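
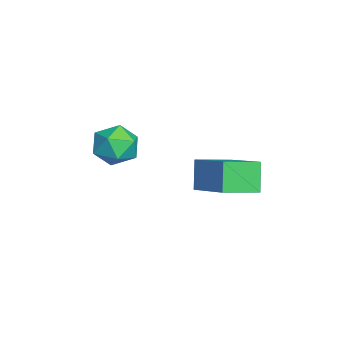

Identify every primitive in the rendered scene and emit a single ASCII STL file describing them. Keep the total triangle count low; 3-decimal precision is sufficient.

solid 
facet normal -0.774 -0.464 -0.431
outer loop
vertex 2.331 -0.86 2.662
vertex 1.74 0.46 2.302
vertex 2.988 -0.881 1.506
endloop
endfacet
facet normal 0.396 -0.886 0.241
outer loop
vertex 4.66 0.12 2.438
vertex 2.331 -0.86 2.662
vertex 2.988 -0.881 1.506
endloop
endfacet
facet normal -0.774 -0.464 -0.432
outer loop
vertex 2.988 -0.881 1.506
vertex 1.74 0.46 2.302
vertex 2.398 0.438 1.146
endloop
endfacet
facet normal 0.494 -0.016 -0.869
outer loop
vertex 2.398 0.438 1.146
vertex 4.66 0.12 2.438
vertex 2.988 -0.881 1.506
endloop
endfacet
facet normal -0.494 0.016 0.869
outer loop
vertex 2.331 -0.86 2.662
vertex 3.412 1.461 3.234
vertex 1.74 0.46 2.302
endloop
endfacet
facet normal 0.396 -0.886 0.242
outer loop
vertex 4.002 0.142 3.594
vertex 2.331 -0.86 2.662
vertex 4.66 0.12 2.438
endloop
endfacet
facet normal -0.494 0.016 0.869
outer loop
vertex 4.002 0.142 3.594
vertex 3.412 1.461 3.234
vertex 2.331 -0.86 2.662
endloop
endfacet
facet normal -0.396 0.886 -0.242
outer loop
vertex 1.74 0.46 2.302
vertex 3.412 1.461 3.234
vertex 2.398 0.438 1.146
endloop
endfacet
facet normal 0.494 -0.016 -0.869
outer loop
vertex 4.069 1.44 2.078
vertex 4.66 0.12 2.438
vertex 2.398 0.438 1.146
endloop
endfacet
facet normal -0.396 0.886 -0.241
outer loop
vertex 2.398 0.438 1.146
vertex 3.412 1.461 3.234
vertex 4.069 1.44 2.078
endloop
endfacet
facet normal 0.774 0.464 0.432
outer loop
vertex 4.069 1.44 2.078
vertex 4.002 0.142 3.594
vertex 4.66 0.12 2.438
endloop
endfacet
facet normal 0.774 0.464 0.431
outer loop
vertex 3.412 1.461 3.234
vertex 4.002 0.142 3.594
vertex 4.069 1.44 2.078
endloop
endfacet
facet normal -0.769 0.363 0.526
outer loop
vertex 1.05 -2.933 3.058
vertex 0.642 -3.833 3.083
vertex 1.264 -3.552 3.798
endloop
endfacet
facet normal -0.173 0.730 0.661
outer loop
vertex 1.05 -2.933 3.058
vertex 1.264 -3.552 3.798
vertex 1.98 -3.009 3.385
endloop
endfacet
facet normal 0.066 0.997 0.043
outer loop
vertex 1.05 -2.933 3.058
vertex 1.98 -3.009 3.385
vertex 1.8 -2.955 2.415
endloop
endfacet
facet normal -0.382 0.794 -0.473
outer loop
vertex 1.05 -2.933 3.058
vertex 1.8 -2.955 2.415
vertex 0.973 -3.464 2.228
endloop
endfacet
facet normal -0.899 0.403 -0.174
outer loop
vertex 1.05 -2.933 3.058
vertex 0.973 -3.464 2.228
vertex 0.642 -3.833 3.083
endloop
endfacet
facet normal 0.316 0.274 0.908
outer loop
vertex 1.98 -3.009 3.385
vertex 1.264 -3.552 3.798
vertex 2.147 -3.956 3.612
endloop
endfacet
facet normal -0.648 -0.322 0.690
outer loop
vertex 1.264 -3.552 3.798
vertex 0.642 -3.833 3.083
vertex 1.32 -4.465 3.425
endloop
endfacet
facet normal -0.858 -0.258 -0.444
outer loop
vertex 0.642 -3.833 3.083
vertex 0.973 -3.464 2.228
vertex 1.14 -4.411 2.455
endloop
endfacet
facet normal -0.023 0.377 -0.926
outer loop
vertex 0.973 -3.464 2.228
vertex 1.8 -2.955 2.415
vertex 1.856 -3.868 2.042
endloop
endfacet
facet normal 0.703 0.705 -0.091
outer loop
vertex 1.8 -2.955 2.415
vertex 1.98 -3.009 3.385
vertex 2.478 -3.587 2.757
endloop
endfacet
facet normal 0.382 -0.794 0.473
outer loop
vertex 2.07 -4.487 2.782
vertex 2.147 -3.956 3.612
vertex 1.32 -4.465 3.425
endloop
endfacet
facet normal -0.066 -0.997 -0.043
outer loop
vertex 2.07 -4.487 2.782
vertex 1.32 -4.465 3.425
vertex 1.14 -4.411 2.455
endloop
endfacet
facet normal 0.173 -0.730 -0.661
outer loop
vertex 2.07 -4.487 2.782
vertex 1.14 -4.411 2.455
vertex 1.856 -3.868 2.042
endloop
endfacet
facet normal 0.769 -0.363 -0.526
outer loop
vertex 2.07 -4.487 2.782
vertex 1.856 -3.868 2.042
vertex 2.478 -3.587 2.757
endloop
endfacet
facet normal 0.899 -0.403 0.174
outer loop
vertex 2.07 -4.487 2.782
vertex 2.478 -3.587 2.757
vertex 2.147 -3.956 3.612
endloop
endfacet
facet normal 0.023 -0.377 0.926
outer loop
vertex 1.32 -4.465 3.425
vertex 2.147 -3.956 3.612
vertex 1.264 -3.552 3.798
endloop
endfacet
facet normal -0.703 -0.705 0.091
outer loop
vertex 1.14 -4.411 2.455
vertex 1.32 -4.465 3.425
vertex 0.642 -3.833 3.083
endloop
endfacet
facet normal -0.316 -0.274 -0.908
outer loop
vertex 1.856 -3.868 2.042
vertex 1.14 -4.411 2.455
vertex 0.973 -3.464 2.228
endloop
endfacet
facet normal 0.648 0.322 -0.690
outer loop
vertex 2.478 -3.587 2.757
vertex 1.856 -3.868 2.042
vertex 1.8 -2.955 2.415
endloop
endfacet
facet normal 0.858 0.258 0.444
outer loop
vertex 2.147 -3.956 3.612
vertex 2.478 -3.587 2.757
vertex 1.98 -3.009 3.385
endloop
endfacet

endsolid


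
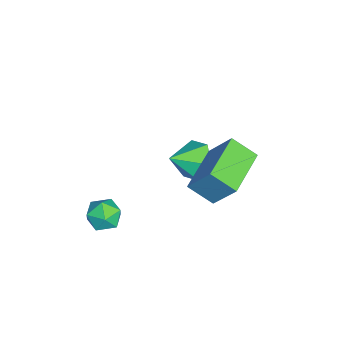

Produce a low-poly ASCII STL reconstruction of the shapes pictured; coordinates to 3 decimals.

solid 
facet normal -0.941 0.322 0.105
outer loop
vertex -0.017 1.121 3.672
vertex 0.445 2.006 5.097
vertex 0.249 2.128 2.962
endloop
endfacet
facet normal -0.265 -0.508 -0.820
outer loop
vertex 2.215 1.454 2.743
vertex -0.017 1.121 3.672
vertex 0.249 2.128 2.962
endloop
endfacet
facet normal -0.941 0.322 0.105
outer loop
vertex 0.249 2.128 2.962
vertex 0.445 2.006 5.097
vertex 0.71 3.012 4.387
endloop
endfacet
facet normal 0.211 0.799 -0.564
outer loop
vertex 0.71 3.012 4.387
vertex 2.215 1.454 2.743
vertex 0.249 2.128 2.962
endloop
endfacet
facet normal -0.211 -0.798 0.564
outer loop
vertex -0.017 1.121 3.672
vertex 2.411 1.332 4.878
vertex 0.445 2.006 5.097
endloop
endfacet
facet normal -0.265 -0.508 -0.819
outer loop
vertex 1.95 0.448 3.453
vertex -0.017 1.121 3.672
vertex 2.215 1.454 2.743
endloop
endfacet
facet normal -0.211 -0.799 0.564
outer loop
vertex 1.95 0.448 3.453
vertex 2.411 1.332 4.878
vertex -0.017 1.121 3.672
endloop
endfacet
facet normal 0.266 0.508 0.819
outer loop
vertex 0.445 2.006 5.097
vertex 2.411 1.332 4.878
vertex 0.71 3.012 4.387
endloop
endfacet
facet normal 0.210 0.798 -0.564
outer loop
vertex 2.677 2.339 4.168
vertex 2.215 1.454 2.743
vertex 0.71 3.012 4.387
endloop
endfacet
facet normal 0.265 0.508 0.820
outer loop
vertex 0.71 3.012 4.387
vertex 2.411 1.332 4.878
vertex 2.677 2.339 4.168
endloop
endfacet
facet normal 0.941 -0.322 -0.105
outer loop
vertex 2.677 2.339 4.168
vertex 1.95 0.448 3.453
vertex 2.215 1.454 2.743
endloop
endfacet
facet normal 0.941 -0.322 -0.104
outer loop
vertex 2.411 1.332 4.878
vertex 1.95 0.448 3.453
vertex 2.677 2.339 4.168
endloop
endfacet
facet normal -0.538 0.813 0.221
outer loop
vertex 1.898 -2.108 1.286
vertex 1.587 -2.486 1.918
vertex 2.26 -2.062 1.997
endloop
endfacet
facet normal 0.073 0.992 -0.102
outer loop
vertex 1.898 -2.108 1.286
vertex 2.26 -2.062 1.997
vertex 2.694 -2.162 1.334
endloop
endfacet
facet normal 0.090 0.670 -0.737
outer loop
vertex 1.898 -2.108 1.286
vertex 2.694 -2.162 1.334
vertex 2.29 -2.647 0.844
endloop
endfacet
facet normal -0.511 0.291 -0.809
outer loop
vertex 1.898 -2.108 1.286
vertex 2.29 -2.647 0.844
vertex 1.605 -2.847 1.205
endloop
endfacet
facet normal -0.900 0.380 -0.215
outer loop
vertex 1.898 -2.108 1.286
vertex 1.605 -2.847 1.205
vertex 1.587 -2.486 1.918
endloop
endfacet
facet normal 0.612 0.736 0.290
outer loop
vertex 2.694 -2.162 1.334
vertex 2.26 -2.062 1.997
vertex 2.875 -2.573 1.995
endloop
endfacet
facet normal -0.377 0.447 0.811
outer loop
vertex 2.26 -2.062 1.997
vertex 1.587 -2.486 1.918
vertex 2.19 -2.773 2.356
endloop
endfacet
facet normal -0.961 -0.255 0.105
outer loop
vertex 1.587 -2.486 1.918
vertex 1.605 -2.847 1.205
vertex 1.786 -3.258 1.866
endloop
endfacet
facet normal -0.334 -0.398 -0.854
outer loop
vertex 1.605 -2.847 1.205
vertex 2.29 -2.647 0.844
vertex 2.22 -3.358 1.203
endloop
endfacet
facet normal 0.639 0.214 -0.739
outer loop
vertex 2.29 -2.647 0.844
vertex 2.694 -2.162 1.334
vertex 2.893 -2.934 1.282
endloop
endfacet
facet normal 0.511 -0.291 0.809
outer loop
vertex 2.582 -3.312 1.914
vertex 2.875 -2.573 1.995
vertex 2.19 -2.773 2.356
endloop
endfacet
facet normal -0.090 -0.670 0.737
outer loop
vertex 2.582 -3.312 1.914
vertex 2.19 -2.773 2.356
vertex 1.786 -3.258 1.866
endloop
endfacet
facet normal -0.073 -0.992 0.102
outer loop
vertex 2.582 -3.312 1.914
vertex 1.786 -3.258 1.866
vertex 2.22 -3.358 1.203
endloop
endfacet
facet normal 0.538 -0.813 -0.221
outer loop
vertex 2.582 -3.312 1.914
vertex 2.22 -3.358 1.203
vertex 2.893 -2.934 1.282
endloop
endfacet
facet normal 0.900 -0.380 0.215
outer loop
vertex 2.582 -3.312 1.914
vertex 2.893 -2.934 1.282
vertex 2.875 -2.573 1.995
endloop
endfacet
facet normal 0.334 0.398 0.854
outer loop
vertex 2.19 -2.773 2.356
vertex 2.875 -2.573 1.995
vertex 2.26 -2.062 1.997
endloop
endfacet
facet normal -0.639 -0.214 0.739
outer loop
vertex 1.786 -3.258 1.866
vertex 2.19 -2.773 2.356
vertex 1.587 -2.486 1.918
endloop
endfacet
facet normal -0.612 -0.736 -0.290
outer loop
vertex 2.22 -3.358 1.203
vertex 1.786 -3.258 1.866
vertex 1.605 -2.847 1.205
endloop
endfacet
facet normal 0.377 -0.447 -0.811
outer loop
vertex 2.893 -2.934 1.282
vertex 2.22 -3.358 1.203
vertex 2.29 -2.647 0.844
endloop
endfacet
facet normal 0.961 0.255 -0.105
outer loop
vertex 2.875 -2.573 1.995
vertex 2.893 -2.934 1.282
vertex 2.694 -2.162 1.334
endloop
endfacet
facet normal -0.447 0.722 -0.528
outer loop
vertex -2.155 1.095 0.358
vertex -2.766 0.409 -0.062
vertex -3.037 0.868 0.795
endloop
endfacet
facet normal 0.400 0.176 0.899
outer loop
vertex -2.155 1.095 0.358
vertex -3.037 0.868 0.795
vertex -2.134 -0.609 0.682
endloop
endfacet
facet normal -0.448 0.722 -0.528
outer loop
vertex -3.037 0.868 0.795
vertex -2.766 0.409 -0.062
vertex -3.647 0.182 0.375
endloop
endfacet
facet normal -0.324 -0.267 0.907
outer loop
vertex -3.037 0.868 0.795
vertex -3.647 0.182 0.375
vertex -2.134 -0.609 0.682
endloop
endfacet
facet normal -0.448 0.721 -0.528
outer loop
vertex -3.647 0.182 0.375
vertex -2.766 0.409 -0.062
vertex -3.376 -0.278 -0.483
endloop
endfacet
facet normal -0.489 -0.824 0.287
outer loop
vertex -3.647 0.182 0.375
vertex -3.376 -0.278 -0.483
vertex -2.134 -0.609 0.682
endloop
endfacet
facet normal -0.448 0.721 -0.529
outer loop
vertex -3.376 -0.278 -0.483
vertex -2.766 0.409 -0.062
vertex -2.494 -0.051 -0.92
endloop
endfacet
facet normal 0.071 -0.937 -0.342
outer loop
vertex -3.376 -0.278 -0.483
vertex -2.494 -0.051 -0.92
vertex -2.134 -0.609 0.682
endloop
endfacet
facet normal -0.448 0.721 -0.529
outer loop
vertex -2.494 -0.051 -0.92
vertex -2.766 0.409 -0.062
vertex -1.884 0.636 -0.5
endloop
endfacet
facet normal 0.796 -0.493 -0.351
outer loop
vertex -2.494 -0.051 -0.92
vertex -1.884 0.636 -0.5
vertex -2.134 -0.609 0.682
endloop
endfacet
facet normal -0.448 0.722 -0.528
outer loop
vertex -1.884 0.636 -0.5
vertex -2.766 0.409 -0.062
vertex -2.155 1.095 0.358
endloop
endfacet
facet normal 0.961 0.063 0.270
outer loop
vertex -1.884 0.636 -0.5
vertex -2.155 1.095 0.358
vertex -2.134 -0.609 0.682
endloop
endfacet

endsolid


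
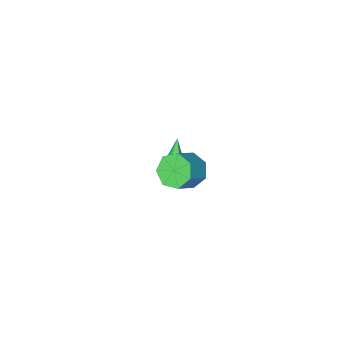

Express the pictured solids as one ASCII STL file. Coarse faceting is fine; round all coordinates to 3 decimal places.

solid 
facet normal 0.511 0.552 -0.659
outer loop
vertex -0.457 -1.196 -3.845
vertex -0.891 -1.307 -4.274
vertex -0.942 -0.814 -3.901
endloop
endfacet
facet normal 0.184 0.367 0.912
outer loop
vertex -0.457 -1.196 -3.845
vertex -0.942 -0.814 -3.901
vertex -1.749 -2.233 -3.166
endloop
endfacet
facet normal 0.511 0.552 -0.659
outer loop
vertex -0.942 -0.814 -3.901
vertex -0.891 -1.307 -4.274
vertex -1.376 -0.925 -4.33
endloop
endfacet
facet normal -0.631 0.608 0.481
outer loop
vertex -0.942 -0.814 -3.901
vertex -1.376 -0.925 -4.33
vertex -1.749 -2.233 -3.166
endloop
endfacet
facet normal 0.511 0.552 -0.659
outer loop
vertex -1.376 -0.925 -4.33
vertex -0.891 -1.307 -4.274
vertex -1.324 -1.418 -4.703
endloop
endfacet
facet normal -0.970 0.072 -0.230
outer loop
vertex -1.376 -0.925 -4.33
vertex -1.324 -1.418 -4.703
vertex -1.749 -2.233 -3.166
endloop
endfacet
facet normal 0.512 0.551 -0.659
outer loop
vertex -1.324 -1.418 -4.703
vertex -0.891 -1.307 -4.274
vertex -0.839 -1.8 -4.646
endloop
endfacet
facet normal -0.494 -0.704 -0.510
outer loop
vertex -1.324 -1.418 -4.703
vertex -0.839 -1.8 -4.646
vertex -1.749 -2.233 -3.166
endloop
endfacet
facet normal 0.512 0.551 -0.659
outer loop
vertex -0.839 -1.8 -4.646
vertex -0.891 -1.307 -4.274
vertex -0.406 -1.689 -4.217
endloop
endfacet
facet normal 0.320 -0.944 -0.079
outer loop
vertex -0.839 -1.8 -4.646
vertex -0.406 -1.689 -4.217
vertex -1.749 -2.233 -3.166
endloop
endfacet
facet normal 0.511 0.551 -0.660
outer loop
vertex -0.406 -1.689 -4.217
vertex -0.891 -1.307 -4.274
vertex -0.457 -1.196 -3.845
endloop
endfacet
facet normal 0.659 -0.408 0.631
outer loop
vertex -0.406 -1.689 -4.217
vertex -0.457 -1.196 -3.845
vertex -1.749 -2.233 -3.166
endloop
endfacet
facet normal -0.762 -0.183 -0.621
outer loop
vertex 1.851 2.498 0.951
vertex 1.408 3.192 1.29
vertex 1.973 3.175 0.602
endloop
endfacet
facet normal 0.628 -0.443 -0.640
outer loop
vertex 1.851 2.498 0.951
vertex 1.973 3.175 0.602
vertex 2.834 2.734 1.752
endloop
endfacet
facet normal 0.628 -0.443 -0.640
outer loop
vertex 2.834 2.734 1.752
vertex 1.973 3.175 0.602
vertex 2.956 3.412 1.402
endloop
endfacet
facet normal 0.762 0.183 0.621
outer loop
vertex 2.834 2.734 1.752
vertex 2.956 3.412 1.402
vertex 2.392 3.428 2.09
endloop
endfacet
facet normal -0.762 -0.184 -0.621
outer loop
vertex 1.973 3.175 0.602
vertex 1.408 3.192 1.29
vertex 1.669 3.865 0.77
endloop
endfacet
facet normal 0.514 0.410 -0.753
outer loop
vertex 1.973 3.175 0.602
vertex 1.669 3.865 0.77
vertex 2.956 3.412 1.402
endloop
endfacet
facet normal 0.514 0.410 -0.753
outer loop
vertex 2.956 3.412 1.402
vertex 1.669 3.865 0.77
vertex 2.653 4.102 1.571
endloop
endfacet
facet normal 0.762 0.183 0.621
outer loop
vertex 2.956 3.412 1.402
vertex 2.653 4.102 1.571
vertex 2.392 3.428 2.09
endloop
endfacet
facet normal -0.763 -0.183 -0.620
outer loop
vertex 1.669 3.865 0.77
vertex 1.408 3.192 1.29
vertex 1.17 4.048 1.33
endloop
endfacet
facet normal 0.014 0.954 -0.299
outer loop
vertex 1.669 3.865 0.77
vertex 1.17 4.048 1.33
vertex 2.653 4.102 1.571
endloop
endfacet
facet normal 0.014 0.954 -0.300
outer loop
vertex 2.653 4.102 1.571
vertex 1.17 4.048 1.33
vertex 2.153 4.285 2.13
endloop
endfacet
facet normal 0.762 0.183 0.621
outer loop
vertex 2.653 4.102 1.571
vertex 2.153 4.285 2.13
vertex 2.392 3.428 2.09
endloop
endfacet
facet normal -0.762 -0.183 -0.621
outer loop
vertex 1.17 4.048 1.33
vertex 1.408 3.192 1.29
vertex 0.85 3.586 1.859
endloop
endfacet
facet normal -0.497 0.780 0.380
outer loop
vertex 1.17 4.048 1.33
vertex 0.85 3.586 1.859
vertex 2.153 4.285 2.13
endloop
endfacet
facet normal -0.497 0.780 0.380
outer loop
vertex 2.153 4.285 2.13
vertex 0.85 3.586 1.859
vertex 1.833 3.823 2.66
endloop
endfacet
facet normal 0.762 0.184 0.620
outer loop
vertex 2.153 4.285 2.13
vertex 1.833 3.823 2.66
vertex 2.392 3.428 2.09
endloop
endfacet
facet normal -0.762 -0.183 -0.621
outer loop
vertex 0.85 3.586 1.859
vertex 1.408 3.192 1.29
vertex 0.95 2.827 1.96
endloop
endfacet
facet normal -0.634 0.019 0.773
outer loop
vertex 0.85 3.586 1.859
vertex 0.95 2.827 1.96
vertex 1.833 3.823 2.66
endloop
endfacet
facet normal -0.634 0.019 0.773
outer loop
vertex 1.833 3.823 2.66
vertex 0.95 2.827 1.96
vertex 1.934 3.063 2.761
endloop
endfacet
facet normal 0.762 0.184 0.620
outer loop
vertex 1.833 3.823 2.66
vertex 1.934 3.063 2.761
vertex 2.392 3.428 2.09
endloop
endfacet
facet normal -0.762 -0.184 -0.621
outer loop
vertex 0.95 2.827 1.96
vertex 1.408 3.192 1.29
vertex 1.396 2.342 1.556
endloop
endfacet
facet normal -0.294 -0.757 0.584
outer loop
vertex 0.95 2.827 1.96
vertex 1.396 2.342 1.556
vertex 1.934 3.063 2.761
endloop
endfacet
facet normal -0.293 -0.757 0.584
outer loop
vertex 1.934 3.063 2.761
vertex 1.396 2.342 1.556
vertex 2.379 2.579 2.357
endloop
endfacet
facet normal 0.763 0.183 0.620
outer loop
vertex 1.934 3.063 2.761
vertex 2.379 2.579 2.357
vertex 2.392 3.428 2.09
endloop
endfacet
facet normal -0.762 -0.183 -0.621
outer loop
vertex 1.396 2.342 1.556
vertex 1.408 3.192 1.29
vertex 1.851 2.498 0.951
endloop
endfacet
facet normal 0.269 -0.962 -0.046
outer loop
vertex 1.396 2.342 1.556
vertex 1.851 2.498 0.951
vertex 2.379 2.579 2.357
endloop
endfacet
facet normal 0.268 -0.962 -0.045
outer loop
vertex 2.379 2.579 2.357
vertex 1.851 2.498 0.951
vertex 2.834 2.734 1.752
endloop
endfacet
facet normal 0.762 0.183 0.620
outer loop
vertex 2.379 2.579 2.357
vertex 2.834 2.734 1.752
vertex 2.392 3.428 2.09
endloop
endfacet

endsolid


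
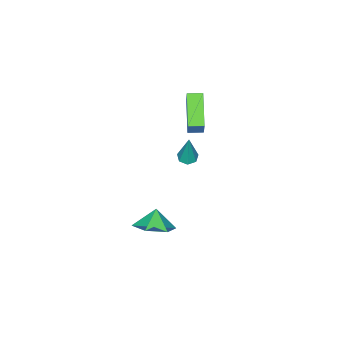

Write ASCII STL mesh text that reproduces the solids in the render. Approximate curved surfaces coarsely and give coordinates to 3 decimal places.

solid 
facet normal -0.152 -0.165 -0.975
outer loop
vertex -2.938 -0.097 -3.407
vertex -3.471 0.027 -3.345
vertex -3.052 0.362 -3.467
endloop
endfacet
facet normal 0.967 0.248 0.056
outer loop
vertex -2.938 -0.097 -3.407
vertex -3.052 0.362 -3.467
vertex -3.169 0.353 -1.415
endloop
endfacet
facet normal -0.152 -0.164 -0.975
outer loop
vertex -3.052 0.362 -3.467
vertex -3.471 0.027 -3.345
vertex -3.481 0.57 -3.435
endloop
endfacet
facet normal 0.438 0.899 0.029
outer loop
vertex -3.052 0.362 -3.467
vertex -3.481 0.57 -3.435
vertex -3.169 0.353 -1.415
endloop
endfacet
facet normal -0.153 -0.164 -0.974
outer loop
vertex -3.481 0.57 -3.435
vertex -3.471 0.027 -3.345
vertex -3.902 0.369 -3.335
endloop
endfacet
facet normal -0.395 0.905 0.158
outer loop
vertex -3.481 0.57 -3.435
vertex -3.902 0.369 -3.335
vertex -3.169 0.353 -1.415
endloop
endfacet
facet normal -0.152 -0.164 -0.975
outer loop
vertex -3.902 0.369 -3.335
vertex -3.471 0.027 -3.345
vertex -3.998 -0.09 -3.243
endloop
endfacet
facet normal -0.902 0.258 0.346
outer loop
vertex -3.902 0.369 -3.335
vertex -3.998 -0.09 -3.243
vertex -3.169 0.353 -1.415
endloop
endfacet
facet normal -0.152 -0.166 -0.974
outer loop
vertex -3.998 -0.09 -3.243
vertex -3.471 0.027 -3.345
vertex -3.697 -0.46 -3.227
endloop
endfacet
facet normal -0.702 -0.551 0.452
outer loop
vertex -3.998 -0.09 -3.243
vertex -3.697 -0.46 -3.227
vertex -3.169 0.353 -1.415
endloop
endfacet
facet normal -0.152 -0.166 -0.974
outer loop
vertex -3.697 -0.46 -3.227
vertex -3.471 0.027 -3.345
vertex -3.226 -0.463 -3.3
endloop
endfacet
facet normal 0.055 -0.917 0.395
outer loop
vertex -3.697 -0.46 -3.227
vertex -3.226 -0.463 -3.3
vertex -3.169 0.353 -1.415
endloop
endfacet
facet normal -0.152 -0.165 -0.974
outer loop
vertex -3.226 -0.463 -3.3
vertex -3.471 0.027 -3.345
vertex -2.938 -0.097 -3.407
endloop
endfacet
facet normal 0.797 -0.563 0.220
outer loop
vertex -3.226 -0.463 -3.3
vertex -2.938 -0.097 -3.407
vertex -3.169 0.353 -1.415
endloop
endfacet
facet normal -0.664 0.748 0.003
outer loop
vertex -4.4 0.229 1.43
vertex -3.116 1.372 0.488
vertex -4.942 -0.246 0.114
endloop
endfacet
facet normal -0.655 -0.583 0.480
outer loop
vertex -4.404 -0.852 0.112
vertex -4.4 0.229 1.43
vertex -4.942 -0.246 0.114
endloop
endfacet
facet normal -0.664 0.748 0.003
outer loop
vertex -4.942 -0.246 0.114
vertex -3.116 1.372 0.488
vertex -3.658 0.897 -0.827
endloop
endfacet
facet normal -0.361 -0.317 -0.877
outer loop
vertex -3.658 0.897 -0.827
vertex -4.404 -0.852 0.112
vertex -4.942 -0.246 0.114
endloop
endfacet
facet normal 0.361 0.317 0.877
outer loop
vertex -4.4 0.229 1.43
vertex -2.578 0.766 0.486
vertex -3.116 1.372 0.488
endloop
endfacet
facet normal -0.655 -0.584 0.481
outer loop
vertex -3.862 -0.377 1.427
vertex -4.4 0.229 1.43
vertex -4.404 -0.852 0.112
endloop
endfacet
facet normal 0.361 0.316 0.877
outer loop
vertex -3.862 -0.377 1.427
vertex -2.578 0.766 0.486
vertex -4.4 0.229 1.43
endloop
endfacet
facet normal 0.655 0.583 -0.481
outer loop
vertex -3.116 1.372 0.488
vertex -2.578 0.766 0.486
vertex -3.658 0.897 -0.827
endloop
endfacet
facet normal -0.362 -0.317 -0.877
outer loop
vertex -3.12 0.291 -0.83
vertex -4.404 -0.852 0.112
vertex -3.658 0.897 -0.827
endloop
endfacet
facet normal 0.655 0.584 -0.480
outer loop
vertex -3.658 0.897 -0.827
vertex -2.578 0.766 0.486
vertex -3.12 0.291 -0.83
endloop
endfacet
facet normal 0.664 -0.748 -0.003
outer loop
vertex -3.12 0.291 -0.83
vertex -3.862 -0.377 1.427
vertex -4.404 -0.852 0.112
endloop
endfacet
facet normal 0.664 -0.748 -0.003
outer loop
vertex -2.578 0.766 0.486
vertex -3.862 -0.377 1.427
vertex -3.12 0.291 -0.83
endloop
endfacet
facet normal 0.511 0.289 -0.809
outer loop
vertex 3.08 2.005 -2.074
vertex 2.361 2.777 -2.253
vertex 3.217 2.974 -1.642
endloop
endfacet
facet normal 0.285 -0.424 0.860
outer loop
vertex 3.08 2.005 -2.074
vertex 3.217 2.974 -1.642
vertex 1.839 2.483 -1.427
endloop
endfacet
facet normal 0.511 0.289 -0.809
outer loop
vertex 3.217 2.974 -1.642
vertex 2.361 2.777 -2.253
vertex 2.498 3.746 -1.821
endloop
endfacet
facet normal 0.053 0.272 0.961
outer loop
vertex 3.217 2.974 -1.642
vertex 2.498 3.746 -1.821
vertex 1.839 2.483 -1.427
endloop
endfacet
facet normal 0.511 0.289 -0.809
outer loop
vertex 2.498 3.746 -1.821
vertex 2.361 2.777 -2.253
vertex 1.642 3.549 -2.432
endloop
endfacet
facet normal -0.576 0.502 0.645
outer loop
vertex 2.498 3.746 -1.821
vertex 1.642 3.549 -2.432
vertex 1.839 2.483 -1.427
endloop
endfacet
facet normal 0.511 0.288 -0.810
outer loop
vertex 1.642 3.549 -2.432
vertex 2.361 2.777 -2.253
vertex 1.504 2.58 -2.864
endloop
endfacet
facet normal -0.973 0.036 0.229
outer loop
vertex 1.642 3.549 -2.432
vertex 1.504 2.58 -2.864
vertex 1.839 2.483 -1.427
endloop
endfacet
facet normal 0.511 0.288 -0.810
outer loop
vertex 1.504 2.58 -2.864
vertex 2.361 2.777 -2.253
vertex 2.223 1.808 -2.685
endloop
endfacet
facet normal -0.740 -0.660 0.128
outer loop
vertex 1.504 2.58 -2.864
vertex 2.223 1.808 -2.685
vertex 1.839 2.483 -1.427
endloop
endfacet
facet normal 0.511 0.288 -0.810
outer loop
vertex 2.223 1.808 -2.685
vertex 2.361 2.777 -2.253
vertex 3.08 2.005 -2.074
endloop
endfacet
facet normal -0.112 -0.889 0.443
outer loop
vertex 2.223 1.808 -2.685
vertex 3.08 2.005 -2.074
vertex 1.839 2.483 -1.427
endloop
endfacet

endsolid


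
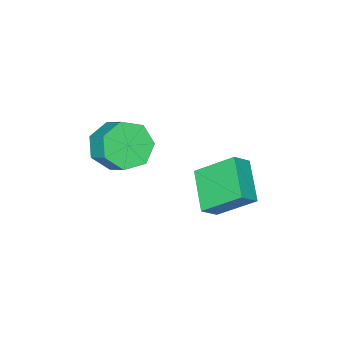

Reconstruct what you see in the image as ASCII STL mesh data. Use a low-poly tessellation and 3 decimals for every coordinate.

solid 
facet normal -0.146 -0.760 -0.634
outer loop
vertex 1.032 -2.093 0.006
vertex 0.385 -2.554 0.708
vertex 0.143 -1.866 -0.061
endloop
endfacet
facet normal 0.212 0.602 -0.770
outer loop
vertex 1.032 -2.093 0.006
vertex 0.143 -1.866 -0.061
vertex 1.222 -1.105 0.83
endloop
endfacet
facet normal 0.212 0.602 -0.770
outer loop
vertex 1.222 -1.105 0.83
vertex 0.143 -1.866 -0.061
vertex 0.333 -0.878 0.763
endloop
endfacet
facet normal 0.146 0.760 0.634
outer loop
vertex 1.222 -1.105 0.83
vertex 0.333 -0.878 0.763
vertex 0.575 -1.566 1.532
endloop
endfacet
facet normal -0.146 -0.760 -0.634
outer loop
vertex 0.143 -1.866 -0.061
vertex 0.385 -2.554 0.708
vertex -0.564 -2.157 0.451
endloop
endfacet
facet normal -0.623 0.568 -0.538
outer loop
vertex 0.143 -1.866 -0.061
vertex -0.564 -2.157 0.451
vertex 0.333 -0.878 0.763
endloop
endfacet
facet normal -0.624 0.568 -0.537
outer loop
vertex 0.333 -0.878 0.763
vertex -0.564 -2.157 0.451
vertex -0.373 -1.169 1.275
endloop
endfacet
facet normal 0.146 0.760 0.634
outer loop
vertex 0.333 -0.878 0.763
vertex -0.373 -1.169 1.275
vertex 0.575 -1.566 1.532
endloop
endfacet
facet normal -0.146 -0.760 -0.633
outer loop
vertex -0.564 -2.157 0.451
vertex 0.385 -2.554 0.708
vertex -0.556 -2.747 1.157
endloop
endfacet
facet normal -0.989 0.107 0.101
outer loop
vertex -0.564 -2.157 0.451
vertex -0.556 -2.747 1.157
vertex -0.373 -1.169 1.275
endloop
endfacet
facet normal -0.989 0.107 0.100
outer loop
vertex -0.373 -1.169 1.275
vertex -0.556 -2.747 1.157
vertex -0.366 -1.759 1.98
endloop
endfacet
facet normal 0.146 0.759 0.634
outer loop
vertex -0.373 -1.169 1.275
vertex -0.366 -1.759 1.98
vertex 0.575 -1.566 1.532
endloop
endfacet
facet normal -0.146 -0.760 -0.633
outer loop
vertex -0.556 -2.747 1.157
vertex 0.385 -2.554 0.708
vertex 0.16 -3.191 1.525
endloop
endfacet
facet normal -0.610 -0.435 0.663
outer loop
vertex -0.556 -2.747 1.157
vertex 0.16 -3.191 1.525
vertex -0.366 -1.759 1.98
endloop
endfacet
facet normal -0.610 -0.435 0.663
outer loop
vertex -0.366 -1.759 1.98
vertex 0.16 -3.191 1.525
vertex 0.351 -2.204 2.348
endloop
endfacet
facet normal 0.146 0.759 0.634
outer loop
vertex -0.366 -1.759 1.98
vertex 0.351 -2.204 2.348
vertex 0.575 -1.566 1.532
endloop
endfacet
facet normal -0.147 -0.760 -0.633
outer loop
vertex 0.16 -3.191 1.525
vertex 0.385 -2.554 0.708
vertex 1.045 -3.156 1.278
endloop
endfacet
facet normal 0.228 -0.649 0.726
outer loop
vertex 0.16 -3.191 1.525
vertex 1.045 -3.156 1.278
vertex 0.351 -2.204 2.348
endloop
endfacet
facet normal 0.228 -0.649 0.726
outer loop
vertex 0.351 -2.204 2.348
vertex 1.045 -3.156 1.278
vertex 1.236 -2.169 2.101
endloop
endfacet
facet normal 0.147 0.759 0.634
outer loop
vertex 0.351 -2.204 2.348
vertex 1.236 -2.169 2.101
vertex 0.575 -1.566 1.532
endloop
endfacet
facet normal -0.146 -0.760 -0.633
outer loop
vertex 1.045 -3.156 1.278
vertex 0.385 -2.554 0.708
vertex 1.433 -2.667 0.602
endloop
endfacet
facet normal 0.895 -0.375 0.242
outer loop
vertex 1.045 -3.156 1.278
vertex 1.433 -2.667 0.602
vertex 1.236 -2.169 2.101
endloop
endfacet
facet normal 0.895 -0.375 0.242
outer loop
vertex 1.236 -2.169 2.101
vertex 1.433 -2.667 0.602
vertex 1.624 -1.68 1.425
endloop
endfacet
facet normal 0.147 0.759 0.634
outer loop
vertex 1.236 -2.169 2.101
vertex 1.624 -1.68 1.425
vertex 0.575 -1.566 1.532
endloop
endfacet
facet normal -0.146 -0.760 -0.634
outer loop
vertex 1.433 -2.667 0.602
vertex 0.385 -2.554 0.708
vertex 1.032 -2.093 0.006
endloop
endfacet
facet normal 0.888 0.181 -0.423
outer loop
vertex 1.433 -2.667 0.602
vertex 1.032 -2.093 0.006
vertex 1.624 -1.68 1.425
endloop
endfacet
facet normal 0.887 0.182 -0.423
outer loop
vertex 1.624 -1.68 1.425
vertex 1.032 -2.093 0.006
vertex 1.222 -1.105 0.83
endloop
endfacet
facet normal 0.147 0.759 0.634
outer loop
vertex 1.624 -1.68 1.425
vertex 1.222 -1.105 0.83
vertex 0.575 -1.566 1.532
endloop
endfacet
facet normal -0.423 0.654 0.627
outer loop
vertex -2.537 1.564 0.689
vertex -1.875 1.424 1.282
vertex -1.57 2.918 -0.072
endloop
endfacet
facet normal -0.736 0.155 -0.659
outer loop
vertex -0.765 1.676 -1.262
vertex -2.537 1.564 0.689
vertex -1.57 2.918 -0.072
endloop
endfacet
facet normal -0.424 0.654 0.626
outer loop
vertex -1.57 2.918 -0.072
vertex -1.875 1.424 1.282
vertex -0.908 2.779 0.521
endloop
endfacet
facet normal 0.528 0.741 -0.416
outer loop
vertex -0.908 2.779 0.521
vertex -0.765 1.676 -1.262
vertex -1.57 2.918 -0.072
endloop
endfacet
facet normal -0.529 -0.740 0.415
outer loop
vertex -2.537 1.564 0.689
vertex -1.07 0.182 0.092
vertex -1.875 1.424 1.282
endloop
endfacet
facet normal -0.736 0.155 -0.659
outer loop
vertex -1.732 0.321 -0.501
vertex -2.537 1.564 0.689
vertex -0.765 1.676 -1.262
endloop
endfacet
facet normal -0.528 -0.740 0.416
outer loop
vertex -1.732 0.321 -0.501
vertex -1.07 0.182 0.092
vertex -2.537 1.564 0.689
endloop
endfacet
facet normal 0.736 -0.155 0.659
outer loop
vertex -1.875 1.424 1.282
vertex -1.07 0.182 0.092
vertex -0.908 2.779 0.521
endloop
endfacet
facet normal 0.529 0.740 -0.415
outer loop
vertex -0.103 1.536 -0.669
vertex -0.765 1.676 -1.262
vertex -0.908 2.779 0.521
endloop
endfacet
facet normal 0.736 -0.155 0.659
outer loop
vertex -0.908 2.779 0.521
vertex -1.07 0.182 0.092
vertex -0.103 1.536 -0.669
endloop
endfacet
facet normal 0.423 -0.654 -0.627
outer loop
vertex -0.103 1.536 -0.669
vertex -1.732 0.321 -0.501
vertex -0.765 1.676 -1.262
endloop
endfacet
facet normal 0.424 -0.654 -0.626
outer loop
vertex -1.07 0.182 0.092
vertex -1.732 0.321 -0.501
vertex -0.103 1.536 -0.669
endloop
endfacet

endsolid


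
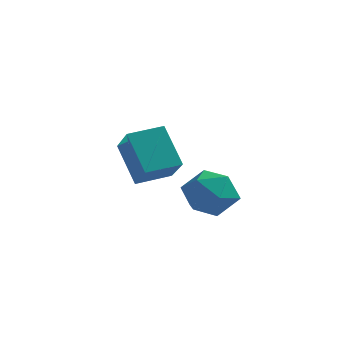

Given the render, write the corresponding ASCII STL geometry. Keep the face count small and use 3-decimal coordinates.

solid 
facet normal -0.661 -0.701 0.269
outer loop
vertex -1.126 -1.538 -0.144
vertex -0.531 -2.257 -0.555
vertex -0.411 -1.994 0.423
endloop
endfacet
facet normal -0.671 -0.151 0.726
outer loop
vertex -1.126 -1.538 -0.144
vertex -0.411 -1.994 0.423
vertex -0.556 -0.987 0.498
endloop
endfacet
facet normal -0.825 0.439 0.355
outer loop
vertex -1.126 -1.538 -0.144
vertex -0.556 -0.987 0.498
vertex -0.766 -0.628 -0.433
endloop
endfacet
facet normal -0.909 0.255 -0.329
outer loop
vertex -1.126 -1.538 -0.144
vertex -0.766 -0.628 -0.433
vertex -0.751 -1.413 -1.084
endloop
endfacet
facet normal -0.807 -0.450 -0.382
outer loop
vertex -1.126 -1.538 -0.144
vertex -0.751 -1.413 -1.084
vertex -0.531 -2.257 -0.555
endloop
endfacet
facet normal -0.016 -0.077 0.997
outer loop
vertex -0.556 -0.987 0.498
vertex -0.411 -1.994 0.423
vertex 0.391 -1.367 0.484
endloop
endfacet
facet normal 0.001 -0.966 0.260
outer loop
vertex -0.411 -1.994 0.423
vertex -0.531 -2.257 -0.555
vertex 0.406 -2.152 -0.167
endloop
endfacet
facet normal -0.236 -0.560 -0.794
outer loop
vertex -0.531 -2.257 -0.555
vertex -0.751 -1.413 -1.084
vertex 0.196 -1.793 -1.098
endloop
endfacet
facet normal -0.400 0.581 -0.709
outer loop
vertex -0.751 -1.413 -1.084
vertex -0.766 -0.628 -0.433
vertex 0.051 -0.786 -1.023
endloop
endfacet
facet normal -0.263 0.879 0.398
outer loop
vertex -0.766 -0.628 -0.433
vertex -0.556 -0.987 0.498
vertex 0.171 -0.523 -0.045
endloop
endfacet
facet normal 0.909 -0.255 0.329
outer loop
vertex 0.766 -1.242 -0.456
vertex 0.391 -1.367 0.484
vertex 0.406 -2.152 -0.167
endloop
endfacet
facet normal 0.825 -0.439 -0.355
outer loop
vertex 0.766 -1.242 -0.456
vertex 0.406 -2.152 -0.167
vertex 0.196 -1.793 -1.098
endloop
endfacet
facet normal 0.671 0.151 -0.726
outer loop
vertex 0.766 -1.242 -0.456
vertex 0.196 -1.793 -1.098
vertex 0.051 -0.786 -1.023
endloop
endfacet
facet normal 0.661 0.701 -0.269
outer loop
vertex 0.766 -1.242 -0.456
vertex 0.051 -0.786 -1.023
vertex 0.171 -0.523 -0.045
endloop
endfacet
facet normal 0.807 0.450 0.382
outer loop
vertex 0.766 -1.242 -0.456
vertex 0.171 -0.523 -0.045
vertex 0.391 -1.367 0.484
endloop
endfacet
facet normal 0.400 -0.581 0.709
outer loop
vertex 0.406 -2.152 -0.167
vertex 0.391 -1.367 0.484
vertex -0.411 -1.994 0.423
endloop
endfacet
facet normal 0.263 -0.879 -0.398
outer loop
vertex 0.196 -1.793 -1.098
vertex 0.406 -2.152 -0.167
vertex -0.531 -2.257 -0.555
endloop
endfacet
facet normal 0.016 0.077 -0.997
outer loop
vertex 0.051 -0.786 -1.023
vertex 0.196 -1.793 -1.098
vertex -0.751 -1.413 -1.084
endloop
endfacet
facet normal -0.001 0.966 -0.260
outer loop
vertex 0.171 -0.523 -0.045
vertex 0.051 -0.786 -1.023
vertex -0.766 -0.628 -0.433
endloop
endfacet
facet normal 0.236 0.560 0.794
outer loop
vertex 0.391 -1.367 0.484
vertex 0.171 -0.523 -0.045
vertex -0.556 -0.987 0.498
endloop
endfacet
facet normal -0.704 -0.695 -0.147
outer loop
vertex -2.945 -0.095 -0.237
vertex -3.859 0.53 1.182
vertex -3.744 0.919 -1.199
endloop
endfacet
facet normal 0.508 -0.348 -0.788
outer loop
vertex -2.801 1.85 -1.002
vertex -2.945 -0.095 -0.237
vertex -3.744 0.919 -1.199
endloop
endfacet
facet normal -0.704 -0.695 -0.148
outer loop
vertex -3.744 0.919 -1.199
vertex -3.859 0.53 1.182
vertex -4.658 1.544 0.219
endloop
endfacet
facet normal -0.497 0.629 -0.598
outer loop
vertex -4.658 1.544 0.219
vertex -2.801 1.85 -1.002
vertex -3.744 0.919 -1.199
endloop
endfacet
facet normal 0.497 -0.630 0.597
outer loop
vertex -2.945 -0.095 -0.237
vertex -2.916 1.461 1.379
vertex -3.859 0.53 1.182
endloop
endfacet
facet normal 0.509 -0.348 -0.788
outer loop
vertex -2.002 0.836 -0.039
vertex -2.945 -0.095 -0.237
vertex -2.801 1.85 -1.002
endloop
endfacet
facet normal 0.496 -0.630 0.598
outer loop
vertex -2.002 0.836 -0.039
vertex -2.916 1.461 1.379
vertex -2.945 -0.095 -0.237
endloop
endfacet
facet normal -0.508 0.348 0.788
outer loop
vertex -3.859 0.53 1.182
vertex -2.916 1.461 1.379
vertex -4.658 1.544 0.219
endloop
endfacet
facet normal -0.496 0.630 -0.597
outer loop
vertex -3.715 2.475 0.417
vertex -2.801 1.85 -1.002
vertex -4.658 1.544 0.219
endloop
endfacet
facet normal -0.508 0.347 0.788
outer loop
vertex -4.658 1.544 0.219
vertex -2.916 1.461 1.379
vertex -3.715 2.475 0.417
endloop
endfacet
facet normal 0.704 0.695 0.147
outer loop
vertex -3.715 2.475 0.417
vertex -2.002 0.836 -0.039
vertex -2.801 1.85 -1.002
endloop
endfacet
facet normal 0.704 0.695 0.148
outer loop
vertex -2.916 1.461 1.379
vertex -2.002 0.836 -0.039
vertex -3.715 2.475 0.417
endloop
endfacet

endsolid


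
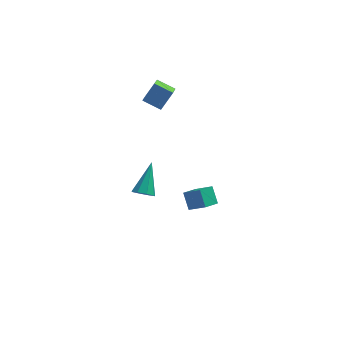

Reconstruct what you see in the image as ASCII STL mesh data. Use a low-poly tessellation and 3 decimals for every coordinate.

solid 
facet normal -0.505 -0.416 -0.757
outer loop
vertex -2.638 2.097 3.101
vertex -3.635 2.474 3.559
vertex -2.511 3.414 2.293
endloop
endfacet
facet normal 0.859 -0.325 -0.395
outer loop
vertex -1.865 3.946 3.261
vertex -2.638 2.097 3.101
vertex -2.511 3.414 2.293
endloop
endfacet
facet normal -0.505 -0.416 -0.757
outer loop
vertex -2.511 3.414 2.293
vertex -3.635 2.474 3.559
vertex -3.508 3.791 2.751
endloop
endfacet
facet normal 0.082 0.849 -0.521
outer loop
vertex -3.508 3.791 2.751
vertex -1.865 3.946 3.261
vertex -2.511 3.414 2.293
endloop
endfacet
facet normal -0.082 -0.849 0.521
outer loop
vertex -2.638 2.097 3.101
vertex -2.989 3.006 4.527
vertex -3.635 2.474 3.559
endloop
endfacet
facet normal 0.859 -0.325 -0.395
outer loop
vertex -1.992 2.629 4.069
vertex -2.638 2.097 3.101
vertex -1.865 3.946 3.261
endloop
endfacet
facet normal -0.082 -0.849 0.521
outer loop
vertex -1.992 2.629 4.069
vertex -2.989 3.006 4.527
vertex -2.638 2.097 3.101
endloop
endfacet
facet normal -0.859 0.325 0.395
outer loop
vertex -3.635 2.474 3.559
vertex -2.989 3.006 4.527
vertex -3.508 3.791 2.751
endloop
endfacet
facet normal 0.082 0.849 -0.521
outer loop
vertex -2.862 4.323 3.719
vertex -1.865 3.946 3.261
vertex -3.508 3.791 2.751
endloop
endfacet
facet normal -0.859 0.325 0.395
outer loop
vertex -3.508 3.791 2.751
vertex -2.989 3.006 4.527
vertex -2.862 4.323 3.719
endloop
endfacet
facet normal 0.505 0.416 0.757
outer loop
vertex -2.862 4.323 3.719
vertex -1.992 2.629 4.069
vertex -1.865 3.946 3.261
endloop
endfacet
facet normal 0.505 0.416 0.757
outer loop
vertex -2.989 3.006 4.527
vertex -1.992 2.629 4.069
vertex -2.862 4.323 3.719
endloop
endfacet
facet normal -0.215 -0.722 -0.658
outer loop
vertex -2.904 -4.175 1.635
vertex -3.501 -4.207 1.865
vertex -3.211 -3.872 1.403
endloop
endfacet
facet normal 0.779 0.506 -0.370
outer loop
vertex -2.904 -4.175 1.635
vertex -3.211 -3.872 1.403
vertex -3.079 -2.793 3.155
endloop
endfacet
facet normal -0.215 -0.722 -0.658
outer loop
vertex -3.211 -3.872 1.403
vertex -3.501 -4.207 1.865
vertex -3.687 -3.765 1.441
endloop
endfacet
facet normal 0.146 0.837 -0.527
outer loop
vertex -3.211 -3.872 1.403
vertex -3.687 -3.765 1.441
vertex -3.079 -2.793 3.155
endloop
endfacet
facet normal -0.215 -0.722 -0.658
outer loop
vertex -3.687 -3.765 1.441
vertex -3.501 -4.207 1.865
vertex -4.055 -3.917 1.728
endloop
endfacet
facet normal -0.537 0.801 -0.264
outer loop
vertex -3.687 -3.765 1.441
vertex -4.055 -3.917 1.728
vertex -3.079 -2.793 3.155
endloop
endfacet
facet normal -0.215 -0.722 -0.658
outer loop
vertex -4.055 -3.917 1.728
vertex -3.501 -4.207 1.865
vertex -4.097 -4.239 2.095
endloop
endfacet
facet normal -0.869 0.417 0.266
outer loop
vertex -4.055 -3.917 1.728
vertex -4.097 -4.239 2.095
vertex -3.079 -2.793 3.155
endloop
endfacet
facet normal -0.215 -0.721 -0.658
outer loop
vertex -4.097 -4.239 2.095
vertex -3.501 -4.207 1.865
vertex -3.791 -4.542 2.327
endloop
endfacet
facet normal -0.656 -0.088 0.750
outer loop
vertex -4.097 -4.239 2.095
vertex -3.791 -4.542 2.327
vertex -3.079 -2.793 3.155
endloop
endfacet
facet normal -0.216 -0.721 -0.658
outer loop
vertex -3.791 -4.542 2.327
vertex -3.501 -4.207 1.865
vertex -3.314 -4.649 2.288
endloop
endfacet
facet normal -0.020 -0.421 0.907
outer loop
vertex -3.791 -4.542 2.327
vertex -3.314 -4.649 2.288
vertex -3.079 -2.793 3.155
endloop
endfacet
facet normal -0.215 -0.721 -0.659
outer loop
vertex -3.314 -4.649 2.288
vertex -3.501 -4.207 1.865
vertex -2.947 -4.497 2.002
endloop
endfacet
facet normal 0.661 -0.385 0.644
outer loop
vertex -3.314 -4.649 2.288
vertex -2.947 -4.497 2.002
vertex -3.079 -2.793 3.155
endloop
endfacet
facet normal -0.215 -0.722 -0.658
outer loop
vertex -2.947 -4.497 2.002
vertex -3.501 -4.207 1.865
vertex -2.904 -4.175 1.635
endloop
endfacet
facet normal 0.993 -0.001 0.115
outer loop
vertex -2.947 -4.497 2.002
vertex -2.904 -4.175 1.635
vertex -3.079 -2.793 3.155
endloop
endfacet
facet normal -0.706 0.395 -0.588
outer loop
vertex -1.428 0.661 -2.917
vertex -0.75 1.353 -3.266
vertex -1.133 -0.047 -3.747
endloop
endfacet
facet normal -0.659 -0.672 0.339
outer loop
vertex -0.23 -0.553 -2.994
vertex -1.428 0.661 -2.917
vertex -1.133 -0.047 -3.747
endloop
endfacet
facet normal -0.705 0.395 -0.589
outer loop
vertex -1.133 -0.047 -3.747
vertex -0.75 1.353 -3.266
vertex -0.454 0.645 -4.096
endloop
endfacet
facet normal 0.261 -0.627 -0.734
outer loop
vertex -0.454 0.645 -4.096
vertex -0.23 -0.553 -2.994
vertex -1.133 -0.047 -3.747
endloop
endfacet
facet normal -0.261 0.626 0.734
outer loop
vertex -1.428 0.661 -2.917
vertex 0.153 0.847 -2.513
vertex -0.75 1.353 -3.266
endloop
endfacet
facet normal -0.659 -0.672 0.338
outer loop
vertex -0.526 0.155 -2.164
vertex -1.428 0.661 -2.917
vertex -0.23 -0.553 -2.994
endloop
endfacet
facet normal -0.261 0.627 0.734
outer loop
vertex -0.526 0.155 -2.164
vertex 0.153 0.847 -2.513
vertex -1.428 0.661 -2.917
endloop
endfacet
facet normal 0.659 0.672 -0.338
outer loop
vertex -0.75 1.353 -3.266
vertex 0.153 0.847 -2.513
vertex -0.454 0.645 -4.096
endloop
endfacet
facet normal 0.261 -0.627 -0.734
outer loop
vertex 0.448 0.139 -3.343
vertex -0.23 -0.553 -2.994
vertex -0.454 0.645 -4.096
endloop
endfacet
facet normal 0.659 0.671 -0.338
outer loop
vertex -0.454 0.645 -4.096
vertex 0.153 0.847 -2.513
vertex 0.448 0.139 -3.343
endloop
endfacet
facet normal 0.706 -0.395 0.588
outer loop
vertex 0.448 0.139 -3.343
vertex -0.526 0.155 -2.164
vertex -0.23 -0.553 -2.994
endloop
endfacet
facet normal 0.705 -0.396 0.588
outer loop
vertex 0.153 0.847 -2.513
vertex -0.526 0.155 -2.164
vertex 0.448 0.139 -3.343
endloop
endfacet

endsolid


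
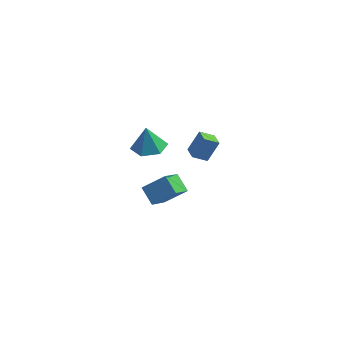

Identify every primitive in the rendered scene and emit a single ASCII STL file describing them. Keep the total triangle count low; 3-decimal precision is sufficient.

solid 
facet normal 0.126 -0.074 -0.989
outer loop
vertex -1.527 -0.893 0.668
vertex -2.487 -1.255 0.573
vertex -2.31 -0.241 0.52
endloop
endfacet
facet normal 0.482 0.699 0.528
outer loop
vertex -1.527 -0.893 0.668
vertex -2.31 -0.241 0.52
vertex -2.673 -1.145 2.047
endloop
endfacet
facet normal 0.126 -0.074 -0.989
outer loop
vertex -2.31 -0.241 0.52
vertex -2.487 -1.255 0.573
vertex -3.27 -0.603 0.425
endloop
endfacet
facet normal -0.357 0.839 0.412
outer loop
vertex -2.31 -0.241 0.52
vertex -3.27 -0.603 0.425
vertex -2.673 -1.145 2.047
endloop
endfacet
facet normal 0.126 -0.074 -0.989
outer loop
vertex -3.27 -0.603 0.425
vertex -2.487 -1.255 0.573
vertex -3.447 -1.616 0.478
endloop
endfacet
facet normal -0.903 0.178 0.392
outer loop
vertex -3.27 -0.603 0.425
vertex -3.447 -1.616 0.478
vertex -2.673 -1.145 2.047
endloop
endfacet
facet normal 0.126 -0.074 -0.989
outer loop
vertex -3.447 -1.616 0.478
vertex -2.487 -1.255 0.573
vertex -2.663 -2.268 0.626
endloop
endfacet
facet normal -0.611 -0.623 0.488
outer loop
vertex -3.447 -1.616 0.478
vertex -2.663 -2.268 0.626
vertex -2.673 -1.145 2.047
endloop
endfacet
facet normal 0.124 -0.073 -0.990
outer loop
vertex -2.663 -2.268 0.626
vertex -2.487 -1.255 0.573
vertex -1.703 -1.907 0.72
endloop
endfacet
facet normal 0.228 -0.763 0.605
outer loop
vertex -2.663 -2.268 0.626
vertex -1.703 -1.907 0.72
vertex -2.673 -1.145 2.047
endloop
endfacet
facet normal 0.125 -0.072 -0.989
outer loop
vertex -1.703 -1.907 0.72
vertex -2.487 -1.255 0.573
vertex -1.527 -0.893 0.668
endloop
endfacet
facet normal 0.774 -0.102 0.625
outer loop
vertex -1.703 -1.907 0.72
vertex -1.527 -0.893 0.668
vertex -2.673 -1.145 2.047
endloop
endfacet
facet normal -0.619 0.569 0.541
outer loop
vertex -1.6 -1.253 -1.882
vertex -1.295 0.239 -3.1
vertex -2.8 -1.725 -2.759
endloop
endfacet
facet normal -0.156 -0.765 0.625
outer loop
vertex -2.045 -2.419 -3.42
vertex -1.6 -1.253 -1.882
vertex -2.8 -1.725 -2.759
endloop
endfacet
facet normal -0.619 0.569 0.541
outer loop
vertex -2.8 -1.725 -2.759
vertex -1.295 0.239 -3.1
vertex -2.496 -0.233 -3.978
endloop
endfacet
facet normal -0.770 -0.302 -0.562
outer loop
vertex -2.496 -0.233 -3.978
vertex -2.045 -2.419 -3.42
vertex -2.8 -1.725 -2.759
endloop
endfacet
facet normal 0.770 0.302 0.562
outer loop
vertex -1.6 -1.253 -1.882
vertex -0.54 -0.455 -3.761
vertex -1.295 0.239 -3.1
endloop
endfacet
facet normal -0.156 -0.765 0.625
outer loop
vertex -0.844 -1.947 -2.542
vertex -1.6 -1.253 -1.882
vertex -2.045 -2.419 -3.42
endloop
endfacet
facet normal 0.769 0.303 0.563
outer loop
vertex -0.844 -1.947 -2.542
vertex -0.54 -0.455 -3.761
vertex -1.6 -1.253 -1.882
endloop
endfacet
facet normal 0.156 0.765 -0.625
outer loop
vertex -1.295 0.239 -3.1
vertex -0.54 -0.455 -3.761
vertex -2.496 -0.233 -3.978
endloop
endfacet
facet normal -0.769 -0.302 -0.563
outer loop
vertex -1.74 -0.927 -4.638
vertex -2.045 -2.419 -3.42
vertex -2.496 -0.233 -3.978
endloop
endfacet
facet normal 0.156 0.765 -0.625
outer loop
vertex -2.496 -0.233 -3.978
vertex -0.54 -0.455 -3.761
vertex -1.74 -0.927 -4.638
endloop
endfacet
facet normal 0.619 -0.569 -0.541
outer loop
vertex -1.74 -0.927 -4.638
vertex -0.844 -1.947 -2.542
vertex -2.045 -2.419 -3.42
endloop
endfacet
facet normal 0.619 -0.569 -0.541
outer loop
vertex -0.54 -0.455 -3.761
vertex -0.844 -1.947 -2.542
vertex -1.74 -0.927 -4.638
endloop
endfacet
facet normal -0.496 0.850 -0.177
outer loop
vertex 0.651 -2.911 4.136
vertex 1.382 -2.583 3.664
vertex 0.156 -3.434 3.006
endloop
endfacet
facet normal -0.786 -0.353 0.508
outer loop
vertex 0.578 -4.157 3.156
vertex 0.651 -2.911 4.136
vertex 0.156 -3.434 3.006
endloop
endfacet
facet normal -0.495 0.851 -0.178
outer loop
vertex 0.156 -3.434 3.006
vertex 1.382 -2.583 3.664
vertex 0.887 -3.107 2.534
endloop
endfacet
facet normal -0.370 -0.391 -0.843
outer loop
vertex 0.887 -3.107 2.534
vertex 0.578 -4.157 3.156
vertex 0.156 -3.434 3.006
endloop
endfacet
facet normal 0.369 0.391 0.843
outer loop
vertex 0.651 -2.911 4.136
vertex 1.804 -3.306 3.814
vertex 1.382 -2.583 3.664
endloop
endfacet
facet normal -0.785 -0.354 0.508
outer loop
vertex 1.073 -3.633 4.286
vertex 0.651 -2.911 4.136
vertex 0.578 -4.157 3.156
endloop
endfacet
facet normal 0.369 0.391 0.843
outer loop
vertex 1.073 -3.633 4.286
vertex 1.804 -3.306 3.814
vertex 0.651 -2.911 4.136
endloop
endfacet
facet normal 0.786 0.353 -0.508
outer loop
vertex 1.382 -2.583 3.664
vertex 1.804 -3.306 3.814
vertex 0.887 -3.107 2.534
endloop
endfacet
facet normal -0.369 -0.391 -0.843
outer loop
vertex 1.309 -3.829 2.684
vertex 0.578 -4.157 3.156
vertex 0.887 -3.107 2.534
endloop
endfacet
facet normal 0.786 0.354 -0.508
outer loop
vertex 0.887 -3.107 2.534
vertex 1.804 -3.306 3.814
vertex 1.309 -3.829 2.684
endloop
endfacet
facet normal 0.496 -0.850 0.177
outer loop
vertex 1.309 -3.829 2.684
vertex 1.073 -3.633 4.286
vertex 0.578 -4.157 3.156
endloop
endfacet
facet normal 0.495 -0.851 0.177
outer loop
vertex 1.804 -3.306 3.814
vertex 1.073 -3.633 4.286
vertex 1.309 -3.829 2.684
endloop
endfacet

endsolid


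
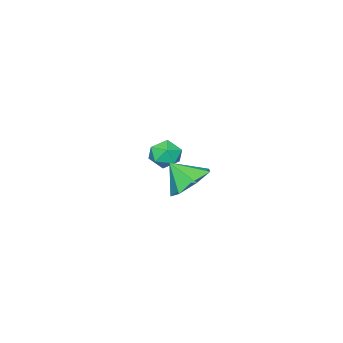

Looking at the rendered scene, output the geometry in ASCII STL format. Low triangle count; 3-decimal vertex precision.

solid 
facet normal -0.278 0.630 -0.725
outer loop
vertex 4.108 4.372 2.835
vertex 3.611 3.597 2.352
vertex 3.244 4.257 3.067
endloop
endfacet
facet normal 0.220 0.250 0.943
outer loop
vertex 4.108 4.372 2.835
vertex 3.244 4.257 3.067
vertex 3.969 2.783 3.288
endloop
endfacet
facet normal -0.278 0.630 -0.725
outer loop
vertex 3.244 4.257 3.067
vertex 3.611 3.597 2.352
vertex 2.655 3.645 2.761
endloop
endfacet
facet normal -0.407 -0.064 0.911
outer loop
vertex 3.244 4.257 3.067
vertex 2.655 3.645 2.761
vertex 3.969 2.783 3.288
endloop
endfacet
facet normal -0.278 0.630 -0.725
outer loop
vertex 2.655 3.645 2.761
vertex 3.611 3.597 2.352
vertex 2.786 2.997 2.147
endloop
endfacet
facet normal -0.605 -0.609 0.513
outer loop
vertex 2.655 3.645 2.761
vertex 2.786 2.997 2.147
vertex 3.969 2.783 3.288
endloop
endfacet
facet normal -0.278 0.630 -0.725
outer loop
vertex 2.786 2.997 2.147
vertex 3.611 3.597 2.352
vertex 3.538 2.8 1.688
endloop
endfacet
facet normal -0.224 -0.973 0.050
outer loop
vertex 2.786 2.997 2.147
vertex 3.538 2.8 1.688
vertex 3.969 2.783 3.288
endloop
endfacet
facet normal -0.278 0.630 -0.725
outer loop
vertex 3.538 2.8 1.688
vertex 3.611 3.597 2.352
vertex 4.344 3.203 1.729
endloop
endfacet
facet normal 0.449 -0.884 -0.130
outer loop
vertex 3.538 2.8 1.688
vertex 4.344 3.203 1.729
vertex 3.969 2.783 3.288
endloop
endfacet
facet normal -0.278 0.630 -0.725
outer loop
vertex 4.344 3.203 1.729
vertex 3.611 3.597 2.352
vertex 4.598 3.903 2.24
endloop
endfacet
facet normal 0.907 -0.408 0.108
outer loop
vertex 4.344 3.203 1.729
vertex 4.598 3.903 2.24
vertex 3.969 2.783 3.288
endloop
endfacet
facet normal -0.278 0.630 -0.725
outer loop
vertex 4.598 3.903 2.24
vertex 3.611 3.597 2.352
vertex 4.108 4.372 2.835
endloop
endfacet
facet normal 0.804 0.097 0.586
outer loop
vertex 4.598 3.903 2.24
vertex 4.108 4.372 2.835
vertex 3.969 2.783 3.288
endloop
endfacet
facet normal 0.323 -0.010 0.946
outer loop
vertex -0.022 -1.249 1.021
vertex -0.61 -1.786 1.216
vertex 0.123 -2.054 0.963
endloop
endfacet
facet normal 0.860 0.119 0.495
outer loop
vertex -0.022 -1.249 1.021
vertex 0.123 -2.054 0.963
vertex 0.39 -1.546 0.377
endloop
endfacet
facet normal 0.699 0.705 0.122
outer loop
vertex -0.022 -1.249 1.021
vertex 0.39 -1.546 0.377
vertex -0.178 -0.964 0.268
endloop
endfacet
facet normal 0.061 0.938 0.342
outer loop
vertex -0.022 -1.249 1.021
vertex -0.178 -0.964 0.268
vertex -0.796 -1.113 0.786
endloop
endfacet
facet normal -0.171 0.496 0.851
outer loop
vertex -0.022 -1.249 1.021
vertex -0.796 -1.113 0.786
vertex -0.61 -1.786 1.216
endloop
endfacet
facet normal 0.902 -0.429 0.039
outer loop
vertex 0.39 -1.546 0.377
vertex 0.123 -2.054 0.963
vertex 0.056 -2.267 0.174
endloop
endfacet
facet normal 0.033 -0.638 0.770
outer loop
vertex 0.123 -2.054 0.963
vertex -0.61 -1.786 1.216
vertex -0.562 -2.416 0.692
endloop
endfacet
facet normal -0.767 0.182 0.616
outer loop
vertex -0.61 -1.786 1.216
vertex -0.796 -1.113 0.786
vertex -1.13 -1.834 0.583
endloop
endfacet
facet normal -0.391 0.896 -0.209
outer loop
vertex -0.796 -1.113 0.786
vertex -0.178 -0.964 0.268
vertex -0.863 -1.326 -0.003
endloop
endfacet
facet normal 0.641 0.519 -0.566
outer loop
vertex -0.178 -0.964 0.268
vertex 0.39 -1.546 0.377
vertex -0.13 -1.594 -0.256
endloop
endfacet
facet normal -0.061 -0.938 -0.342
outer loop
vertex -0.718 -2.131 -0.061
vertex 0.056 -2.267 0.174
vertex -0.562 -2.416 0.692
endloop
endfacet
facet normal -0.699 -0.705 -0.122
outer loop
vertex -0.718 -2.131 -0.061
vertex -0.562 -2.416 0.692
vertex -1.13 -1.834 0.583
endloop
endfacet
facet normal -0.860 -0.119 -0.495
outer loop
vertex -0.718 -2.131 -0.061
vertex -1.13 -1.834 0.583
vertex -0.863 -1.326 -0.003
endloop
endfacet
facet normal -0.323 0.010 -0.946
outer loop
vertex -0.718 -2.131 -0.061
vertex -0.863 -1.326 -0.003
vertex -0.13 -1.594 -0.256
endloop
endfacet
facet normal 0.171 -0.496 -0.851
outer loop
vertex -0.718 -2.131 -0.061
vertex -0.13 -1.594 -0.256
vertex 0.056 -2.267 0.174
endloop
endfacet
facet normal 0.391 -0.896 0.209
outer loop
vertex -0.562 -2.416 0.692
vertex 0.056 -2.267 0.174
vertex 0.123 -2.054 0.963
endloop
endfacet
facet normal -0.641 -0.519 0.566
outer loop
vertex -1.13 -1.834 0.583
vertex -0.562 -2.416 0.692
vertex -0.61 -1.786 1.216
endloop
endfacet
facet normal -0.902 0.429 -0.039
outer loop
vertex -0.863 -1.326 -0.003
vertex -1.13 -1.834 0.583
vertex -0.796 -1.113 0.786
endloop
endfacet
facet normal -0.033 0.638 -0.770
outer loop
vertex -0.13 -1.594 -0.256
vertex -0.863 -1.326 -0.003
vertex -0.178 -0.964 0.268
endloop
endfacet
facet normal 0.767 -0.182 -0.616
outer loop
vertex 0.056 -2.267 0.174
vertex -0.13 -1.594 -0.256
vertex 0.39 -1.546 0.377
endloop
endfacet

endsolid


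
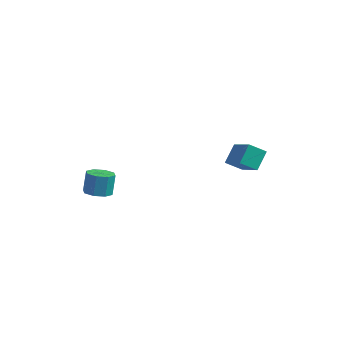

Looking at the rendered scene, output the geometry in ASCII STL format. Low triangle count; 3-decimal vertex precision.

solid 
facet normal -0.602 0.532 -0.596
outer loop
vertex 2.605 -0.657 2.102
vertex 2.683 0.192 2.781
vertex 3.329 -0.354 1.641
endloop
endfacet
facet normal -0.072 -0.778 -0.624
outer loop
vertex 4.477 -1.372 2.779
vertex 2.605 -0.657 2.102
vertex 3.329 -0.354 1.641
endloop
endfacet
facet normal -0.601 0.533 -0.596
outer loop
vertex 3.329 -0.354 1.641
vertex 2.683 0.192 2.781
vertex 3.407 0.494 2.321
endloop
endfacet
facet normal 0.796 0.332 -0.506
outer loop
vertex 3.407 0.494 2.321
vertex 4.477 -1.372 2.779
vertex 3.329 -0.354 1.641
endloop
endfacet
facet normal -0.796 -0.332 0.506
outer loop
vertex 2.605 -0.657 2.102
vertex 3.831 -0.826 3.919
vertex 2.683 0.192 2.781
endloop
endfacet
facet normal -0.072 -0.778 -0.624
outer loop
vertex 3.753 -1.674 3.239
vertex 2.605 -0.657 2.102
vertex 4.477 -1.372 2.779
endloop
endfacet
facet normal -0.796 -0.333 0.506
outer loop
vertex 3.753 -1.674 3.239
vertex 3.831 -0.826 3.919
vertex 2.605 -0.657 2.102
endloop
endfacet
facet normal 0.072 0.778 0.624
outer loop
vertex 2.683 0.192 2.781
vertex 3.831 -0.826 3.919
vertex 3.407 0.494 2.321
endloop
endfacet
facet normal 0.796 0.332 -0.507
outer loop
vertex 4.555 -0.523 3.458
vertex 4.477 -1.372 2.779
vertex 3.407 0.494 2.321
endloop
endfacet
facet normal 0.072 0.778 0.624
outer loop
vertex 3.407 0.494 2.321
vertex 3.831 -0.826 3.919
vertex 4.555 -0.523 3.458
endloop
endfacet
facet normal 0.601 -0.532 0.596
outer loop
vertex 4.555 -0.523 3.458
vertex 3.753 -1.674 3.239
vertex 4.477 -1.372 2.779
endloop
endfacet
facet normal 0.602 -0.533 0.595
outer loop
vertex 3.831 -0.826 3.919
vertex 3.753 -1.674 3.239
vertex 4.555 -0.523 3.458
endloop
endfacet
facet normal 0.052 -0.409 -0.911
outer loop
vertex -1.848 -3.305 0.459
vertex -2.251 -3.824 0.669
vertex -2.362 -3.205 0.385
endloop
endfacet
facet normal 0.229 0.893 -0.387
outer loop
vertex -1.848 -3.305 0.459
vertex -2.362 -3.205 0.385
vertex -1.906 -2.856 1.462
endloop
endfacet
facet normal 0.230 0.893 -0.387
outer loop
vertex -1.906 -2.856 1.462
vertex -2.362 -3.205 0.385
vertex -2.419 -2.756 1.388
endloop
endfacet
facet normal -0.052 0.407 0.912
outer loop
vertex -1.906 -2.856 1.462
vertex -2.419 -2.756 1.388
vertex -2.309 -3.376 1.671
endloop
endfacet
facet normal 0.052 -0.409 -0.911
outer loop
vertex -2.362 -3.205 0.385
vertex -2.251 -3.824 0.669
vertex -2.81 -3.467 0.477
endloop
endfacet
facet normal -0.524 0.766 -0.373
outer loop
vertex -2.362 -3.205 0.385
vertex -2.81 -3.467 0.477
vertex -2.419 -2.756 1.388
endloop
endfacet
facet normal -0.526 0.765 -0.372
outer loop
vertex -2.419 -2.756 1.388
vertex -2.81 -3.467 0.477
vertex -2.867 -3.019 1.48
endloop
endfacet
facet normal -0.052 0.407 0.912
outer loop
vertex -2.419 -2.756 1.388
vertex -2.867 -3.019 1.48
vertex -2.309 -3.376 1.671
endloop
endfacet
facet normal 0.053 -0.408 -0.912
outer loop
vertex -2.81 -3.467 0.477
vertex -2.251 -3.824 0.669
vertex -2.932 -3.939 0.681
endloop
endfacet
facet normal -0.972 0.190 -0.140
outer loop
vertex -2.81 -3.467 0.477
vertex -2.932 -3.939 0.681
vertex -2.867 -3.019 1.48
endloop
endfacet
facet normal -0.972 0.190 -0.140
outer loop
vertex -2.867 -3.019 1.48
vertex -2.932 -3.939 0.681
vertex -2.989 -3.491 1.684
endloop
endfacet
facet normal -0.051 0.407 0.912
outer loop
vertex -2.867 -3.019 1.48
vertex -2.989 -3.491 1.684
vertex -2.309 -3.376 1.671
endloop
endfacet
facet normal 0.053 -0.407 -0.912
outer loop
vertex -2.932 -3.939 0.681
vertex -2.251 -3.824 0.669
vertex -2.654 -4.344 0.878
endloop
endfacet
facet normal -0.849 -0.498 0.174
outer loop
vertex -2.932 -3.939 0.681
vertex -2.654 -4.344 0.878
vertex -2.989 -3.491 1.684
endloop
endfacet
facet normal -0.850 -0.498 0.174
outer loop
vertex -2.989 -3.491 1.684
vertex -2.654 -4.344 0.878
vertex -2.712 -3.895 1.881
endloop
endfacet
facet normal -0.052 0.409 0.911
outer loop
vertex -2.989 -3.491 1.684
vertex -2.712 -3.895 1.881
vertex -2.309 -3.376 1.671
endloop
endfacet
facet normal 0.052 -0.407 -0.912
outer loop
vertex -2.654 -4.344 0.878
vertex -2.251 -3.824 0.669
vertex -2.141 -4.444 0.952
endloop
endfacet
facet normal -0.230 -0.893 0.387
outer loop
vertex -2.654 -4.344 0.878
vertex -2.141 -4.444 0.952
vertex -2.712 -3.895 1.881
endloop
endfacet
facet normal -0.229 -0.893 0.387
outer loop
vertex -2.712 -3.895 1.881
vertex -2.141 -4.444 0.952
vertex -2.198 -3.995 1.955
endloop
endfacet
facet normal -0.052 0.409 0.911
outer loop
vertex -2.712 -3.895 1.881
vertex -2.198 -3.995 1.955
vertex -2.309 -3.376 1.671
endloop
endfacet
facet normal 0.052 -0.407 -0.912
outer loop
vertex -2.141 -4.444 0.952
vertex -2.251 -3.824 0.669
vertex -1.693 -4.181 0.86
endloop
endfacet
facet normal 0.526 -0.765 0.372
outer loop
vertex -2.141 -4.444 0.952
vertex -1.693 -4.181 0.86
vertex -2.198 -3.995 1.955
endloop
endfacet
facet normal 0.524 -0.766 0.372
outer loop
vertex -2.198 -3.995 1.955
vertex -1.693 -4.181 0.86
vertex -1.75 -3.733 1.863
endloop
endfacet
facet normal -0.052 0.409 0.911
outer loop
vertex -2.198 -3.995 1.955
vertex -1.75 -3.733 1.863
vertex -2.309 -3.376 1.671
endloop
endfacet
facet normal 0.051 -0.407 -0.912
outer loop
vertex -1.693 -4.181 0.86
vertex -2.251 -3.824 0.669
vertex -1.571 -3.709 0.656
endloop
endfacet
facet normal 0.972 -0.190 0.140
outer loop
vertex -1.693 -4.181 0.86
vertex -1.571 -3.709 0.656
vertex -1.75 -3.733 1.863
endloop
endfacet
facet normal 0.972 -0.190 0.140
outer loop
vertex -1.75 -3.733 1.863
vertex -1.571 -3.709 0.656
vertex -1.628 -3.261 1.659
endloop
endfacet
facet normal -0.053 0.408 0.912
outer loop
vertex -1.75 -3.733 1.863
vertex -1.628 -3.261 1.659
vertex -2.309 -3.376 1.671
endloop
endfacet
facet normal 0.052 -0.409 -0.911
outer loop
vertex -1.571 -3.709 0.656
vertex -2.251 -3.824 0.669
vertex -1.848 -3.305 0.459
endloop
endfacet
facet normal 0.850 0.498 -0.174
outer loop
vertex -1.571 -3.709 0.656
vertex -1.848 -3.305 0.459
vertex -1.628 -3.261 1.659
endloop
endfacet
facet normal 0.849 0.498 -0.174
outer loop
vertex -1.628 -3.261 1.659
vertex -1.848 -3.305 0.459
vertex -1.906 -2.856 1.462
endloop
endfacet
facet normal -0.053 0.407 0.912
outer loop
vertex -1.628 -3.261 1.659
vertex -1.906 -2.856 1.462
vertex -2.309 -3.376 1.671
endloop
endfacet

endsolid


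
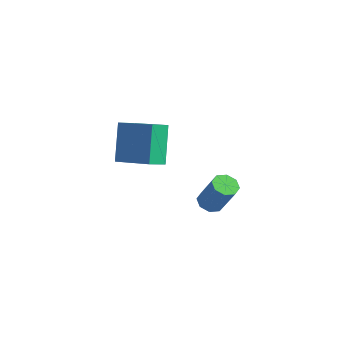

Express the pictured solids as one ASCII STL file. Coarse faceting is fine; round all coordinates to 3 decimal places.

solid 
facet normal -0.506 0.005 -0.862
outer loop
vertex -2.598 0.296 -1.578
vertex -3.133 0.295 -1.264
vertex -2.754 0.734 -1.484
endloop
endfacet
facet normal 0.797 0.384 -0.466
outer loop
vertex -2.598 0.296 -1.578
vertex -2.754 0.734 -1.484
vertex -1.712 0.286 -0.069
endloop
endfacet
facet normal 0.797 0.384 -0.466
outer loop
vertex -1.712 0.286 -0.069
vertex -2.754 0.734 -1.484
vertex -1.868 0.724 0.025
endloop
endfacet
facet normal 0.505 -0.005 0.863
outer loop
vertex -1.712 0.286 -0.069
vertex -1.868 0.724 0.025
vertex -2.247 0.285 0.244
endloop
endfacet
facet normal -0.506 0.005 -0.862
outer loop
vertex -2.754 0.734 -1.484
vertex -3.133 0.295 -1.264
vertex -3.132 0.915 -1.261
endloop
endfacet
facet normal 0.331 0.924 -0.188
outer loop
vertex -2.754 0.734 -1.484
vertex -3.132 0.915 -1.261
vertex -1.868 0.724 0.025
endloop
endfacet
facet normal 0.331 0.924 -0.188
outer loop
vertex -1.868 0.724 0.025
vertex -3.132 0.915 -1.261
vertex -2.246 0.905 0.248
endloop
endfacet
facet normal 0.506 -0.006 0.863
outer loop
vertex -1.868 0.724 0.025
vertex -2.246 0.905 0.248
vertex -2.247 0.285 0.244
endloop
endfacet
facet normal -0.507 0.005 -0.862
outer loop
vertex -3.132 0.915 -1.261
vertex -3.133 0.295 -1.264
vertex -3.51 0.733 -1.04
endloop
endfacet
facet normal -0.328 0.923 0.199
outer loop
vertex -3.132 0.915 -1.261
vertex -3.51 0.733 -1.04
vertex -2.246 0.905 0.248
endloop
endfacet
facet normal -0.330 0.923 0.200
outer loop
vertex -2.246 0.905 0.248
vertex -3.51 0.733 -1.04
vertex -2.624 0.722 0.469
endloop
endfacet
facet normal 0.507 -0.006 0.862
outer loop
vertex -2.246 0.905 0.248
vertex -2.624 0.722 0.469
vertex -2.247 0.285 0.244
endloop
endfacet
facet normal -0.505 0.007 -0.863
outer loop
vertex -3.51 0.733 -1.04
vertex -3.133 0.295 -1.264
vertex -3.668 0.294 -0.951
endloop
endfacet
facet normal -0.796 0.382 0.470
outer loop
vertex -3.51 0.733 -1.04
vertex -3.668 0.294 -0.951
vertex -2.624 0.722 0.469
endloop
endfacet
facet normal -0.796 0.382 0.470
outer loop
vertex -2.624 0.722 0.469
vertex -3.668 0.294 -0.951
vertex -2.782 0.284 0.558
endloop
endfacet
facet normal 0.506 -0.007 0.862
outer loop
vertex -2.624 0.722 0.469
vertex -2.782 0.284 0.558
vertex -2.247 0.285 0.244
endloop
endfacet
facet normal -0.505 0.005 -0.863
outer loop
vertex -3.668 0.294 -0.951
vertex -3.133 0.295 -1.264
vertex -3.512 -0.144 -1.045
endloop
endfacet
facet normal -0.797 -0.384 0.466
outer loop
vertex -3.668 0.294 -0.951
vertex -3.512 -0.144 -1.045
vertex -2.782 0.284 0.558
endloop
endfacet
facet normal -0.797 -0.384 0.466
outer loop
vertex -2.782 0.284 0.558
vertex -3.512 -0.144 -1.045
vertex -2.626 -0.154 0.464
endloop
endfacet
facet normal 0.506 -0.005 0.862
outer loop
vertex -2.782 0.284 0.558
vertex -2.626 -0.154 0.464
vertex -2.247 0.285 0.244
endloop
endfacet
facet normal -0.506 0.006 -0.863
outer loop
vertex -3.512 -0.144 -1.045
vertex -3.133 0.295 -1.264
vertex -3.134 -0.325 -1.268
endloop
endfacet
facet normal -0.331 -0.924 0.188
outer loop
vertex -3.512 -0.144 -1.045
vertex -3.134 -0.325 -1.268
vertex -2.626 -0.154 0.464
endloop
endfacet
facet normal -0.331 -0.924 0.188
outer loop
vertex -2.626 -0.154 0.464
vertex -3.134 -0.325 -1.268
vertex -2.248 -0.335 0.241
endloop
endfacet
facet normal 0.506 -0.005 0.862
outer loop
vertex -2.626 -0.154 0.464
vertex -2.248 -0.335 0.241
vertex -2.247 0.285 0.244
endloop
endfacet
facet normal -0.507 0.006 -0.862
outer loop
vertex -3.134 -0.325 -1.268
vertex -3.133 0.295 -1.264
vertex -2.756 -0.142 -1.489
endloop
endfacet
facet normal 0.330 -0.923 -0.200
outer loop
vertex -3.134 -0.325 -1.268
vertex -2.756 -0.142 -1.489
vertex -2.248 -0.335 0.241
endloop
endfacet
facet normal 0.328 -0.923 -0.199
outer loop
vertex -2.248 -0.335 0.241
vertex -2.756 -0.142 -1.489
vertex -1.87 -0.153 0.02
endloop
endfacet
facet normal 0.507 -0.005 0.862
outer loop
vertex -2.248 -0.335 0.241
vertex -1.87 -0.153 0.02
vertex -2.247 0.285 0.244
endloop
endfacet
facet normal -0.506 0.007 -0.862
outer loop
vertex -2.756 -0.142 -1.489
vertex -3.133 0.295 -1.264
vertex -2.598 0.296 -1.578
endloop
endfacet
facet normal 0.796 -0.382 -0.470
outer loop
vertex -2.756 -0.142 -1.489
vertex -2.598 0.296 -1.578
vertex -1.87 -0.153 0.02
endloop
endfacet
facet normal 0.796 -0.382 -0.470
outer loop
vertex -1.87 -0.153 0.02
vertex -2.598 0.296 -1.578
vertex -1.712 0.286 -0.069
endloop
endfacet
facet normal 0.505 -0.007 0.863
outer loop
vertex -1.87 -0.153 0.02
vertex -1.712 0.286 -0.069
vertex -2.247 0.285 0.244
endloop
endfacet
facet normal -0.338 0.407 0.849
outer loop
vertex -2.843 -3.269 5.204
vertex -2.799 -2.443 4.826
vertex -4.629 -3.457 4.584
endloop
endfacet
facet normal -0.049 -0.908 0.415
outer loop
vertex -3.981 -4.237 2.954
vertex -2.843 -3.269 5.204
vertex -4.629 -3.457 4.584
endloop
endfacet
facet normal -0.337 0.406 0.849
outer loop
vertex -4.629 -3.457 4.584
vertex -2.799 -2.443 4.826
vertex -4.585 -2.63 4.206
endloop
endfacet
facet normal -0.940 -0.099 -0.326
outer loop
vertex -4.585 -2.63 4.206
vertex -3.981 -4.237 2.954
vertex -4.629 -3.457 4.584
endloop
endfacet
facet normal 0.940 0.099 0.326
outer loop
vertex -2.843 -3.269 5.204
vertex -2.151 -3.223 3.196
vertex -2.799 -2.443 4.826
endloop
endfacet
facet normal -0.049 -0.908 0.416
outer loop
vertex -2.195 -4.05 3.574
vertex -2.843 -3.269 5.204
vertex -3.981 -4.237 2.954
endloop
endfacet
facet normal 0.940 0.099 0.326
outer loop
vertex -2.195 -4.05 3.574
vertex -2.151 -3.223 3.196
vertex -2.843 -3.269 5.204
endloop
endfacet
facet normal 0.049 0.908 -0.415
outer loop
vertex -2.799 -2.443 4.826
vertex -2.151 -3.223 3.196
vertex -4.585 -2.63 4.206
endloop
endfacet
facet normal -0.940 -0.099 -0.326
outer loop
vertex -3.937 -3.411 2.576
vertex -3.981 -4.237 2.954
vertex -4.585 -2.63 4.206
endloop
endfacet
facet normal 0.049 0.908 -0.416
outer loop
vertex -4.585 -2.63 4.206
vertex -2.151 -3.223 3.196
vertex -3.937 -3.411 2.576
endloop
endfacet
facet normal 0.337 -0.407 -0.849
outer loop
vertex -3.937 -3.411 2.576
vertex -2.195 -4.05 3.574
vertex -3.981 -4.237 2.954
endloop
endfacet
facet normal 0.338 -0.406 -0.849
outer loop
vertex -2.151 -3.223 3.196
vertex -2.195 -4.05 3.574
vertex -3.937 -3.411 2.576
endloop
endfacet

endsolid


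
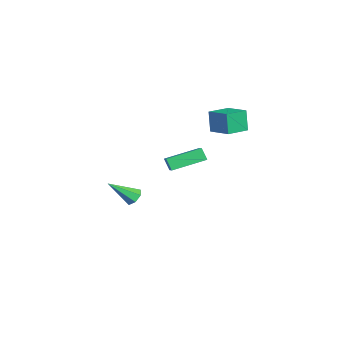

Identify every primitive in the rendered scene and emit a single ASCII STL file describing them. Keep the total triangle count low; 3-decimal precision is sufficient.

solid 
facet normal -0.690 0.717 -0.098
outer loop
vertex -5.123 3.468 4.01
vertex -3.98 4.618 4.367
vertex -4.772 3.596 2.475
endloop
endfacet
facet normal -0.688 -0.693 -0.215
outer loop
vertex -3.66 2.442 2.633
vertex -5.123 3.468 4.01
vertex -4.772 3.596 2.475
endloop
endfacet
facet normal -0.690 0.717 -0.098
outer loop
vertex -4.772 3.596 2.475
vertex -3.98 4.618 4.367
vertex -3.629 4.746 2.832
endloop
endfacet
facet normal 0.222 0.081 -0.972
outer loop
vertex -3.629 4.746 2.832
vertex -3.66 2.442 2.633
vertex -4.772 3.596 2.475
endloop
endfacet
facet normal -0.222 -0.081 0.972
outer loop
vertex -5.123 3.468 4.01
vertex -2.868 3.464 4.525
vertex -3.98 4.618 4.367
endloop
endfacet
facet normal -0.688 -0.693 -0.215
outer loop
vertex -4.011 2.314 4.168
vertex -5.123 3.468 4.01
vertex -3.66 2.442 2.633
endloop
endfacet
facet normal -0.222 -0.081 0.972
outer loop
vertex -4.011 2.314 4.168
vertex -2.868 3.464 4.525
vertex -5.123 3.468 4.01
endloop
endfacet
facet normal 0.688 0.693 0.215
outer loop
vertex -3.98 4.618 4.367
vertex -2.868 3.464 4.525
vertex -3.629 4.746 2.832
endloop
endfacet
facet normal 0.222 0.081 -0.972
outer loop
vertex -2.517 3.592 2.99
vertex -3.66 2.442 2.633
vertex -3.629 4.746 2.832
endloop
endfacet
facet normal 0.688 0.693 0.215
outer loop
vertex -3.629 4.746 2.832
vertex -2.868 3.464 4.525
vertex -2.517 3.592 2.99
endloop
endfacet
facet normal 0.690 -0.717 0.098
outer loop
vertex -2.517 3.592 2.99
vertex -4.011 2.314 4.168
vertex -3.66 2.442 2.633
endloop
endfacet
facet normal 0.690 -0.717 0.098
outer loop
vertex -2.868 3.464 4.525
vertex -4.011 2.314 4.168
vertex -2.517 3.592 2.99
endloop
endfacet
facet normal -0.885 -0.131 -0.447
outer loop
vertex 2.787 0.09 3.4
vertex 2.176 2.064 4.03
vertex 3.116 0.432 2.648
endloop
endfacet
facet normal 0.282 -0.914 -0.292
outer loop
vertex 4.904 0.696 3.55
vertex 2.787 0.09 3.4
vertex 3.116 0.432 2.648
endloop
endfacet
facet normal -0.885 -0.131 -0.447
outer loop
vertex 3.116 0.432 2.648
vertex 2.176 2.064 4.03
vertex 2.506 2.406 3.277
endloop
endfacet
facet normal 0.370 0.384 -0.846
outer loop
vertex 2.506 2.406 3.277
vertex 4.904 0.696 3.55
vertex 3.116 0.432 2.648
endloop
endfacet
facet normal -0.370 -0.384 0.846
outer loop
vertex 2.787 0.09 3.4
vertex 3.964 2.328 4.932
vertex 2.176 2.064 4.03
endloop
endfacet
facet normal 0.282 -0.914 -0.291
outer loop
vertex 4.574 0.354 4.303
vertex 2.787 0.09 3.4
vertex 4.904 0.696 3.55
endloop
endfacet
facet normal -0.371 -0.384 0.846
outer loop
vertex 4.574 0.354 4.303
vertex 3.964 2.328 4.932
vertex 2.787 0.09 3.4
endloop
endfacet
facet normal -0.282 0.914 0.292
outer loop
vertex 2.176 2.064 4.03
vertex 3.964 2.328 4.932
vertex 2.506 2.406 3.277
endloop
endfacet
facet normal 0.370 0.385 -0.846
outer loop
vertex 4.293 2.67 4.18
vertex 4.904 0.696 3.55
vertex 2.506 2.406 3.277
endloop
endfacet
facet normal -0.283 0.914 0.292
outer loop
vertex 2.506 2.406 3.277
vertex 3.964 2.328 4.932
vertex 4.293 2.67 4.18
endloop
endfacet
facet normal 0.885 0.131 0.447
outer loop
vertex 4.293 2.67 4.18
vertex 4.574 0.354 4.303
vertex 4.904 0.696 3.55
endloop
endfacet
facet normal 0.885 0.131 0.447
outer loop
vertex 3.964 2.328 4.932
vertex 4.574 0.354 4.303
vertex 4.293 2.67 4.18
endloop
endfacet
facet normal -0.250 0.713 -0.655
outer loop
vertex -0.553 -2.315 -2.357
vertex -1.024 -2.064 -1.904
vertex -0.35 -1.891 -1.973
endloop
endfacet
facet normal 0.942 -0.262 -0.209
outer loop
vertex -0.553 -2.315 -2.357
vertex -0.35 -1.891 -1.973
vertex -0.496 -3.576 -0.516
endloop
endfacet
facet normal -0.250 0.713 -0.655
outer loop
vertex -0.35 -1.891 -1.973
vertex -1.024 -2.064 -1.904
vertex -0.654 -1.597 -1.537
endloop
endfacet
facet normal 0.866 0.282 0.413
outer loop
vertex -0.35 -1.891 -1.973
vertex -0.654 -1.597 -1.537
vertex -0.496 -3.576 -0.516
endloop
endfacet
facet normal -0.249 0.713 -0.656
outer loop
vertex -0.654 -1.597 -1.537
vertex -1.024 -2.064 -1.904
vertex -1.238 -1.655 -1.378
endloop
endfacet
facet normal 0.190 0.462 0.866
outer loop
vertex -0.654 -1.597 -1.537
vertex -1.238 -1.655 -1.378
vertex -0.496 -3.576 -0.516
endloop
endfacet
facet normal -0.250 0.713 -0.656
outer loop
vertex -1.238 -1.655 -1.378
vertex -1.024 -2.064 -1.904
vertex -1.66 -2.021 -1.615
endloop
endfacet
facet normal -0.574 0.140 0.807
outer loop
vertex -1.238 -1.655 -1.378
vertex -1.66 -2.021 -1.615
vertex -0.496 -3.576 -0.516
endloop
endfacet
facet normal -0.249 0.714 -0.654
outer loop
vertex -1.66 -2.021 -1.615
vertex -1.024 -2.064 -1.904
vertex -1.604 -2.419 -2.071
endloop
endfacet
facet normal -0.853 -0.441 0.280
outer loop
vertex -1.66 -2.021 -1.615
vertex -1.604 -2.419 -2.071
vertex -0.496 -3.576 -0.516
endloop
endfacet
facet normal -0.248 0.714 -0.655
outer loop
vertex -1.604 -2.419 -2.071
vertex -1.024 -2.064 -1.904
vertex -1.111 -2.55 -2.401
endloop
endfacet
facet normal -0.436 -0.843 -0.316
outer loop
vertex -1.604 -2.419 -2.071
vertex -1.111 -2.55 -2.401
vertex -0.496 -3.576 -0.516
endloop
endfacet
facet normal -0.249 0.714 -0.654
outer loop
vertex -1.111 -2.55 -2.401
vertex -1.024 -2.064 -1.904
vertex -0.553 -2.315 -2.357
endloop
endfacet
facet normal 0.364 -0.763 -0.534
outer loop
vertex -1.111 -2.55 -2.401
vertex -0.553 -2.315 -2.357
vertex -0.496 -3.576 -0.516
endloop
endfacet

endsolid
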